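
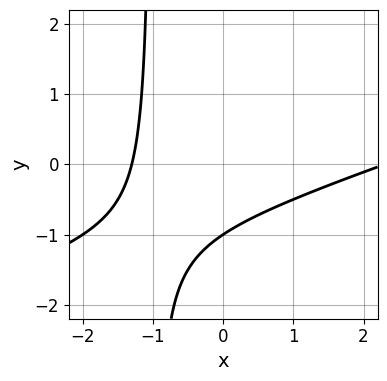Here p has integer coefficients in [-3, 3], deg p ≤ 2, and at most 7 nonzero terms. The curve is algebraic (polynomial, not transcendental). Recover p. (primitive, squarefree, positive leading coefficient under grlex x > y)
(a) The degree is 2 — no degree-1 curve has this shape.
(b) Reading off the gridlines: one y-axis crossing is at y = -1.
(c) These observations pin down the coefficients.

x^2 - 3*x*y - x - 3*y - 3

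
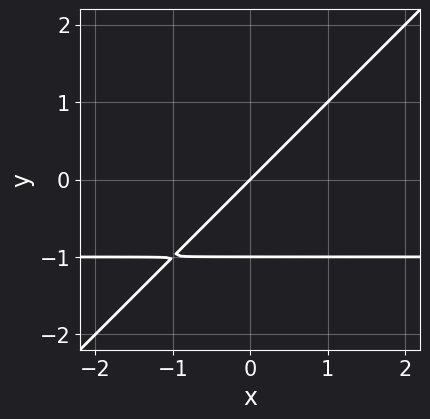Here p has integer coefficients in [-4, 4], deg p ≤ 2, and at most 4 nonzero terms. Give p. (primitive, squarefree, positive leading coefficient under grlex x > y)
deg p = 2.
Checking where it meets the axes: among the integer gridlines, it crosses the y-axis at y ∈ {-1, 0}; one x-axis crossing is at x = 0.
Matching integer coefficients to the picture gives p.

x*y - y^2 + x - y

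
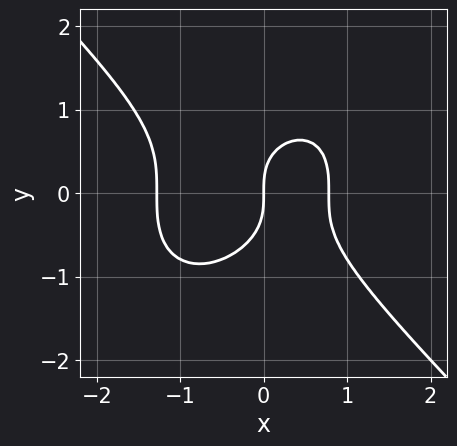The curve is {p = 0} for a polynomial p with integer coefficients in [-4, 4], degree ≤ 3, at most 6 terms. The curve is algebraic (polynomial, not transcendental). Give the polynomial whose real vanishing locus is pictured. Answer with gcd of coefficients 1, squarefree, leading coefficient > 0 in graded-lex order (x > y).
2*x^3 + 2*y^3 + x^2 - 2*x

1. deg p = 3.
2. From the axis intercepts and sections: it crosses the y-axis at the gridline y = 0; it crosses the x-axis at the gridline x = 0.
3. Solving for integer coefficients yields p as stated.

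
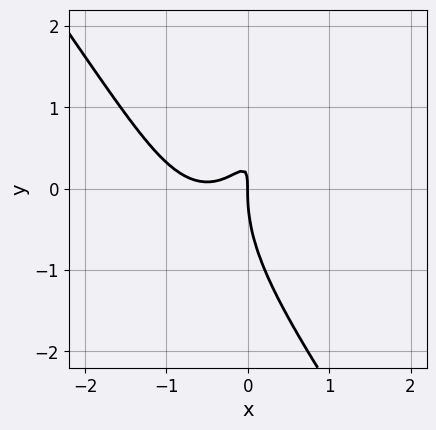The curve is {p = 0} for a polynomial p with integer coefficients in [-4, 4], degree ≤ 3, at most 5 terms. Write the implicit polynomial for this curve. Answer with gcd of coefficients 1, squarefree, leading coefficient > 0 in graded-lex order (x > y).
1. Degree: the shape is more complex than any degree-2 curve, so deg p = 3.
2. Observable constraints: it meets the y-axis at y = 0 (among the integer gridlines); it crosses the x-axis at the gridline x = 0.
3. These observations pin down the coefficients.

3*x^3 + y^3 + 3*x^2 - 3*x*y + x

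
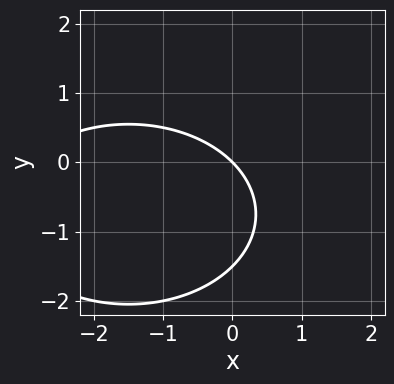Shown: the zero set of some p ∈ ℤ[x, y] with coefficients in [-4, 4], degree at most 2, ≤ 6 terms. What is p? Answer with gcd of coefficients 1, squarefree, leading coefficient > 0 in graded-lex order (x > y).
1. Degree: the shape is more complex than any degree-1 curve, so deg p = 2.
2. From the axis intercepts and sections: it crosses the x-axis at the gridline x = 0; it crosses the y-axis at the gridline y = 0.
3. Together with the visible shape, these determine p as stated.

x^2 + 2*y^2 + 3*x + 3*y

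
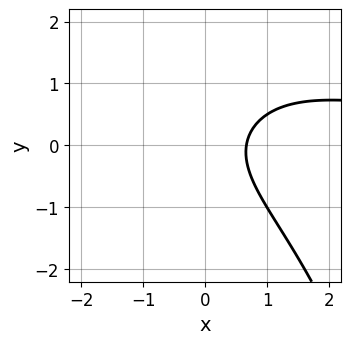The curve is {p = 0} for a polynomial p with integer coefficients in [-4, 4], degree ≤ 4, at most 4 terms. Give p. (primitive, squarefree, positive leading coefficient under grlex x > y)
x^2*y + 2*y^2 - 3*x + 2

Degree: a generic line meets the curve in up to 3 points, so deg p = 3.
Against the integer gridlines: no y-intercept at any integer in the box.
These observations pin down the coefficients.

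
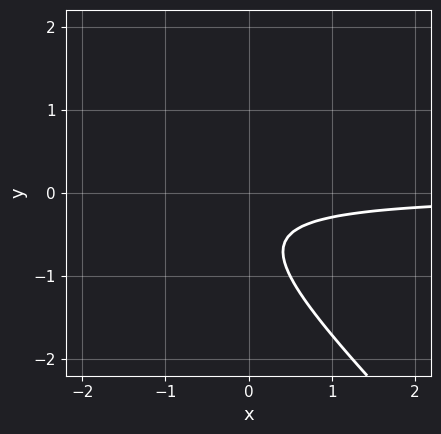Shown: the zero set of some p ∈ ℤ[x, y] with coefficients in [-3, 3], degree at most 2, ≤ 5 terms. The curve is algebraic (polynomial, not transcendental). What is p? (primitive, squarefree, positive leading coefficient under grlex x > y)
2*x*y + 2*y^2 + 2*y + 1

1. Degree: no degree-1 curve has this shape, so deg p = 2.
2. Observable constraints: the curve avoids every integer y-axis point in the box; the curve avoids every integer x-axis point in the box.
3. Fitting integer coefficients to these (and the overall shape) gives p.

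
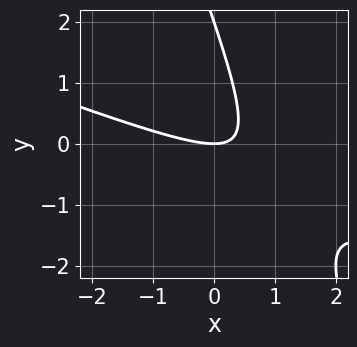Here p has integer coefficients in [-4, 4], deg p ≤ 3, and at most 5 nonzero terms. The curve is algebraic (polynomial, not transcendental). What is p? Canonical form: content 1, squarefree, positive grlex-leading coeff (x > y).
x^2 + 3*x*y + y^2 - 2*y

1. Degree: the shape is more complex than any degree-1 curve, so deg p = 2.
2. From the visible intercepts: the y-axis gridline crossings are at y ∈ {0, 2}; one x-axis crossing is at x = 0.
3. Together with the visible shape, these determine p as stated.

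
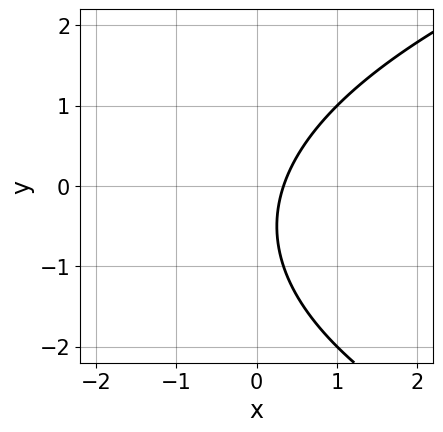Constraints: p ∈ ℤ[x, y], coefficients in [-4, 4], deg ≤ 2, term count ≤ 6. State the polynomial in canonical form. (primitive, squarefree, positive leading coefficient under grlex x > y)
y^2 - 3*x + y + 1

1. The degree is 2 — no degree-1 curve has this shape.
2. Observable constraints: no y-intercept at any integer in the box.
3. These observations pin down the coefficients.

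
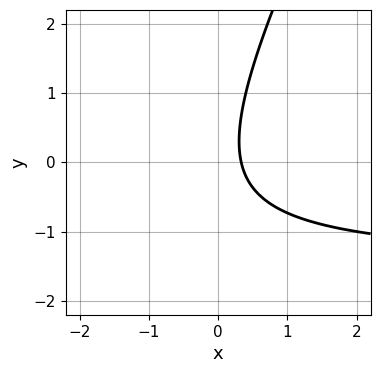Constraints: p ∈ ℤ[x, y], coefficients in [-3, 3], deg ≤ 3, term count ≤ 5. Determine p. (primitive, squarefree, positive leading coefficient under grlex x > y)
1. The degree is 2 — the shape is more complex than any degree-1 curve.
2. Observable constraints: the curve avoids every integer y-axis point in the box.
3. Matching integer coefficients to the picture gives p.

2*x*y - y^2 + 3*x - 1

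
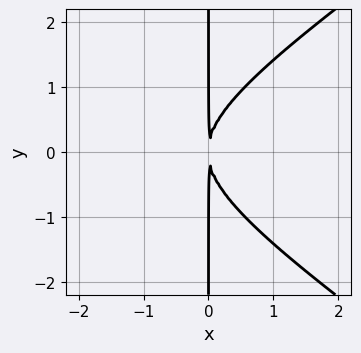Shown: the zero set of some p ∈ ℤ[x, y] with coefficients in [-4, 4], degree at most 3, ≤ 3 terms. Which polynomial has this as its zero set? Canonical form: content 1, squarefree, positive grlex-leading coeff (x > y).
x^3 - 2*x*y^2 + 3*x^2

1. Degree: no degree-2 curve has this shape, so deg p = 3.
2. Symmetries: the y ↦ −y reflection is a symmetry, so y appears only in even powers.
3. From the axis intercepts and sections: every point of the y-axis in the box is on the curve.
4. Solving for integer coefficients yields p as stated.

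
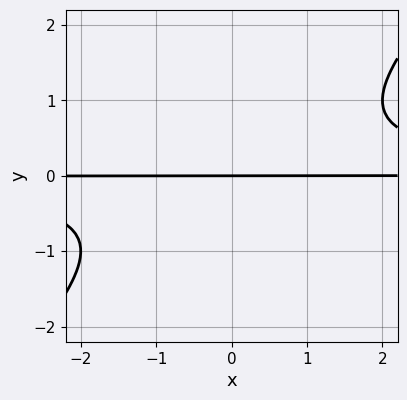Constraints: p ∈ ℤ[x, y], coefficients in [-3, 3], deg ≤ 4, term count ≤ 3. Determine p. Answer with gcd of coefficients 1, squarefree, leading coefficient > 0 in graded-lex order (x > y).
x*y^2 - y^3 - y

(a) deg p = 3.
(b) From the axis intercepts and sections: it crosses the y-axis at the gridline y = 0; the visible x-axis segment lies entirely on the curve.
(c) The integer polynomial consistent with all of this is the stated p.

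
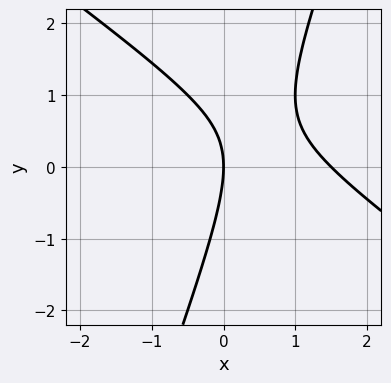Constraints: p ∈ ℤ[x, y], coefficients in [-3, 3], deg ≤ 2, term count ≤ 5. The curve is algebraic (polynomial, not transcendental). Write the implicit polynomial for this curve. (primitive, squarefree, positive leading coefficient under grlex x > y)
2*x^2 + 2*x*y - y^2 - 3*x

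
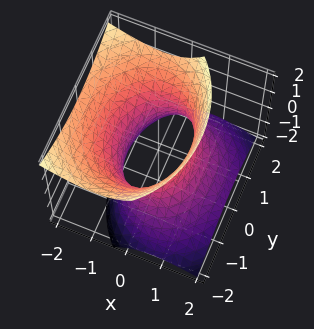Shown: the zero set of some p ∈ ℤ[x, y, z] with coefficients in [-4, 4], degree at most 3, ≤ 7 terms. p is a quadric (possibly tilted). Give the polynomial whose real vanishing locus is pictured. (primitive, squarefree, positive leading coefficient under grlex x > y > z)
Degree: no degree-1 surface has this shape, so deg p = 2.
From the axis intercepts and sections: the x-axis gridline crossings are at x ∈ {-1, 1}; it misses every integer gridline on the z-axis.
Putting this together gives p.

3*x^2 + 3*x*z + 2*y^2 - 2*z^2 - 3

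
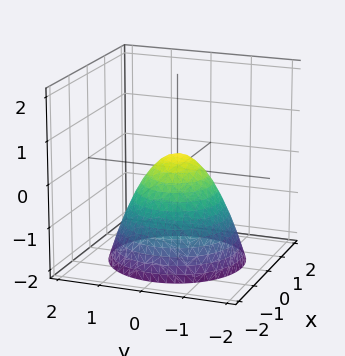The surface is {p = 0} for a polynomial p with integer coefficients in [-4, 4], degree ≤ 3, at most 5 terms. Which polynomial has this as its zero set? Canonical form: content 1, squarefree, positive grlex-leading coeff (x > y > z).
3*x^2 + 3*y^2 + 3*z - 1

(a) The degree is 2 — the shape is more complex than any degree-1 surface.
(b) Symmetries: rotational symmetry about the z-axis ⇒ p depends on x, y only through x² + y².
(c) Against the integer gridlines: a circular section at z = 0 has radius between 0 and 1.
(d) The integer polynomial consistent with all of this is the stated p.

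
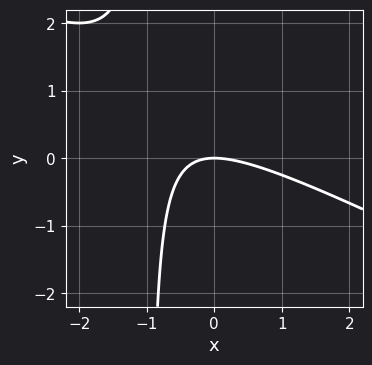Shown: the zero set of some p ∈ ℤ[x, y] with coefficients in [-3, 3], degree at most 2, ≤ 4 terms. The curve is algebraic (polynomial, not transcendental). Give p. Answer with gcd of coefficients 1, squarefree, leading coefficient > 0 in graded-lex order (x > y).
x^2 + 2*x*y + 2*y

(a) deg p = 2. The shape is more complex than any degree-1 curve.
(b) Checking where it meets the axes: it crosses the y-axis at the gridline y = 0; it meets the x-axis at x = 0 (among the integer gridlines).
(c) Together with the visible shape, these determine p as stated.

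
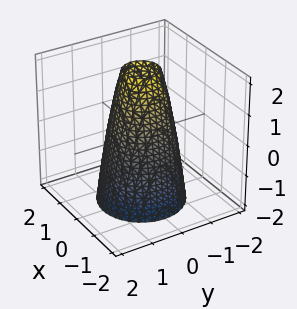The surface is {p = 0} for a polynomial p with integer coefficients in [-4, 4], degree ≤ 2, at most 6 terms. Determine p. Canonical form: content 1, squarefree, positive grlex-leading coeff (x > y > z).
3*x^2 + 3*y^2 + z - 3

Degree: the shape is more complex than any degree-1 surface, so deg p = 2.
Symmetries: rotational symmetry about the z-axis ⇒ p depends on x, y only through x² + y².
From the axis intercepts and sections: among the integer gridlines, it crosses the y-axis at y ∈ {-1, 1}; a circular section at z = 2 has radius between 0 and 1; among the integer gridlines, it crosses the x-axis at x ∈ {-1, 1}; no z-intercept at any integer in the box.
Together with the visible shape, these determine p as stated.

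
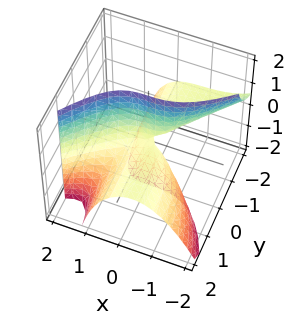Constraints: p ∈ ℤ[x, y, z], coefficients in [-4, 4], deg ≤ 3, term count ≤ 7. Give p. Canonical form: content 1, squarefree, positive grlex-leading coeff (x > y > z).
x^3 - x^2*y + x*y*z - x*y - 2*y*z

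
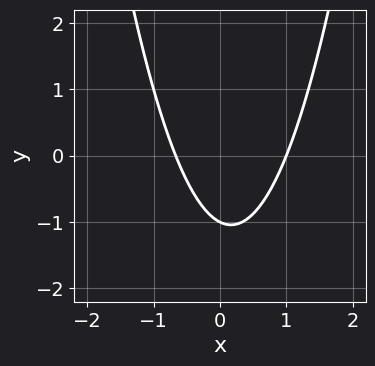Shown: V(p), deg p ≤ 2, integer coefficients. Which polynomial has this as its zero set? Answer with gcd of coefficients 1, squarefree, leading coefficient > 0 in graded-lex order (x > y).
3*x^2 - x - 2*y - 2

(a) The degree is 2 — a generic line meets the curve in up to 2 points.
(b) Reading off the gridlines: one y-axis crossing is at y = -1; one x-axis crossing is at x = 1.
(c) Assembling these constraints gives the stated polynomial.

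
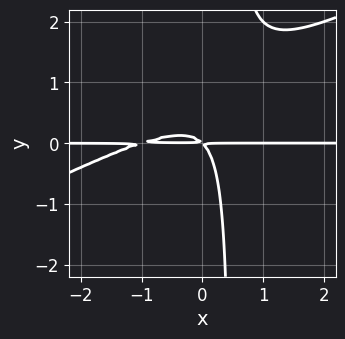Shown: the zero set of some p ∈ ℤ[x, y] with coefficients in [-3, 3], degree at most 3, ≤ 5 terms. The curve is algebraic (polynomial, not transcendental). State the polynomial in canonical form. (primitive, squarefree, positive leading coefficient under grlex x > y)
deg p = 3. The shape is more complex than any degree-2 curve.
Observable constraints: the visible x-axis segment lies entirely on the curve.
Solving for integer coefficients yields p as stated.

x^2*y - 2*x*y^2 + x*y + y^2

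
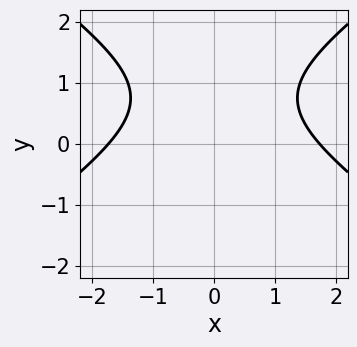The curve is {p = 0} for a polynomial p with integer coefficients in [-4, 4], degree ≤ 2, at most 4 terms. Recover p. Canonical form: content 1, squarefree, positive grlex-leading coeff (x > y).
x^2 - 2*y^2 + 3*y - 3

(a) The degree is 2 — no degree-1 curve has this shape.
(b) Symmetries: it's symmetric under x → −x, forcing even powers of x.
(c) Observable constraints: it misses every integer gridline on the y-axis.
(d) Assembling these constraints gives the stated polynomial.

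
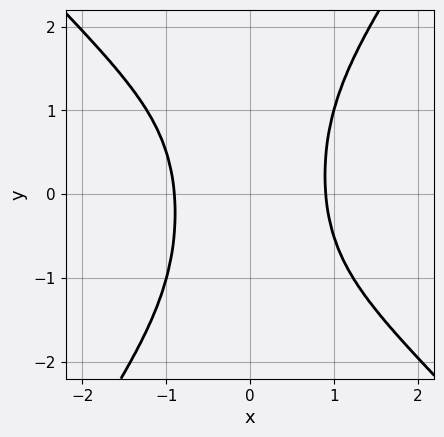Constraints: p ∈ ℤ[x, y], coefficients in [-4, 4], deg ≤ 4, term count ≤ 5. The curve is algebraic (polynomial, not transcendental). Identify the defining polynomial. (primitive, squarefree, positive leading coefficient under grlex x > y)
1. deg p = 4.
2. From the axis intercepts and sections: the curve avoids every integer y-axis point in the box.
3. Matching integer coefficients to the picture gives p.

3*x^4 + x^3*y - 2*x^2*y^2 - 2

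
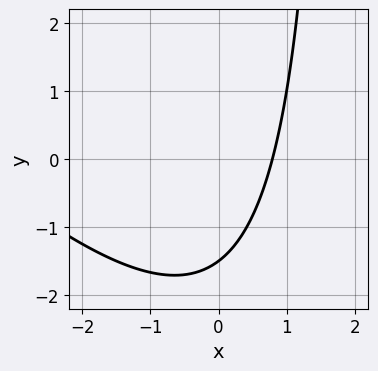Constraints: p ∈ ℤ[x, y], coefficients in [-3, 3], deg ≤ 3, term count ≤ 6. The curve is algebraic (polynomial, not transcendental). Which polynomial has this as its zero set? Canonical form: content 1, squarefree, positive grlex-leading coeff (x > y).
1. The degree is 2 — no degree-1 curve has this shape.
2. Putting this together gives p.

x^2 + x*y + 3*x - 2*y - 3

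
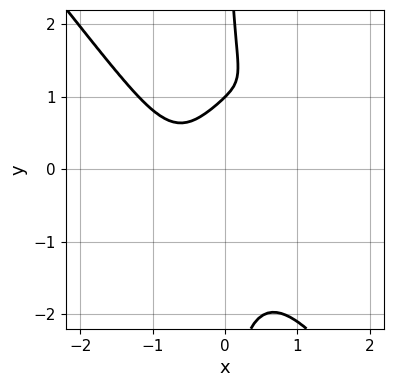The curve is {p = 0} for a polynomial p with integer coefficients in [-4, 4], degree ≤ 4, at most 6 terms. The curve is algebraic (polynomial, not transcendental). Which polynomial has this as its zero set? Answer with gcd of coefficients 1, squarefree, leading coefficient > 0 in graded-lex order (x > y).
2*x^4 + x*y^3 - 2*x^2*y - y + 1

1. The degree is 4 — no degree-3 curve has this shape.
2. Checking where it meets the axes: it misses every integer gridline on the x-axis; it crosses the y-axis at the gridline y = 1.
3. The integer polynomial consistent with all of this is the stated p.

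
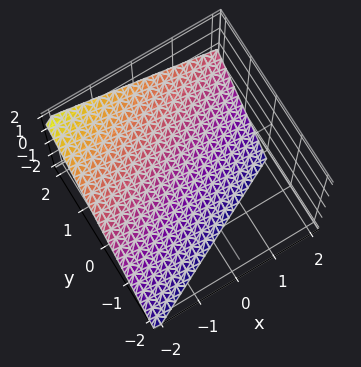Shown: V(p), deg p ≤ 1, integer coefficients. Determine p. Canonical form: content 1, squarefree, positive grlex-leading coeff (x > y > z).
First, degree: the surface is flat (a plane), so deg p = 1.
Next, observable constraints: one y-axis crossing is at y = 1; it crosses the x-axis at the gridline x = -2; one z-axis crossing is at z = -1.
Finally, fitting integer coefficients to these (and the overall shape) gives p.

x - 2*y + 2*z + 2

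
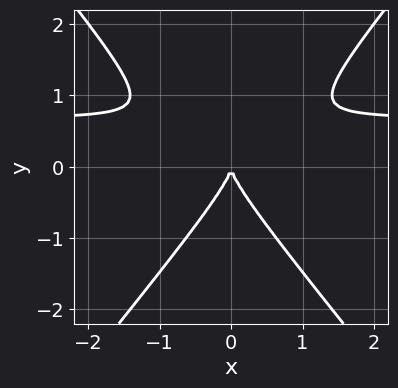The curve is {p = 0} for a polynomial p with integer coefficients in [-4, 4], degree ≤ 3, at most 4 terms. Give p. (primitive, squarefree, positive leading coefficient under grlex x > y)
First, deg p = 3. No degree-2 curve has this shape.
Next, symmetries: mirror symmetry x ↦ −x ⇒ only even powers of x.
Then, from the axis intercepts and sections: one y-axis crossing is at y = 0; one x-axis crossing is at x = 0.
Finally, together with the visible shape, these determine p as stated.

3*x^2*y - 2*y^3 - 2*x^2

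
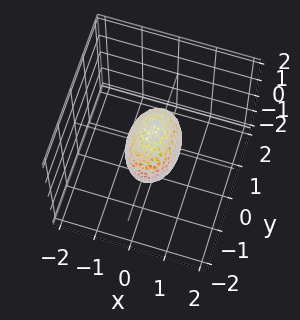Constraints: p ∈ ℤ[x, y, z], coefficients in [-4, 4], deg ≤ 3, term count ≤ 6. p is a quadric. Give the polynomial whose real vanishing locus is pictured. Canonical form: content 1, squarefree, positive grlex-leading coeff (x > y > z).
2*x^2 + y^2 + z^2 - 1

First, degree: bounded and convex; a quadric, so deg p = 2.
Next, symmetries: it's symmetric under x → −x, forcing even powers of x; mirror symmetry z ↦ −z ⇒ only even powers of z; mirror symmetry y ↦ −y ⇒ only even powers of y.
Next, reading off the gridlines: the z-axis gridline crossings are at z ∈ {-1, 1}; among the integer gridlines, it crosses the y-axis at y ∈ {-1, 1}.
Finally, together with the visible shape, these determine p as stated.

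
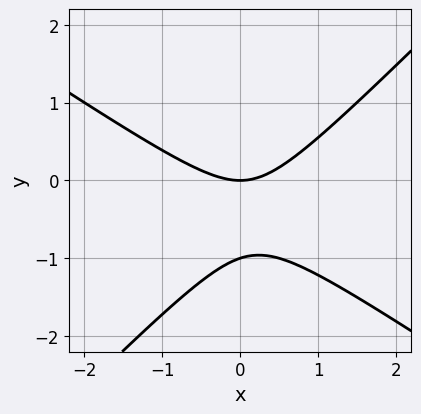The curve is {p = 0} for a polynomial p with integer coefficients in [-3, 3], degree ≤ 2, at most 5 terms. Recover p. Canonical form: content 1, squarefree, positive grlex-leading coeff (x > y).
2*x^2 + x*y - 3*y^2 - 3*y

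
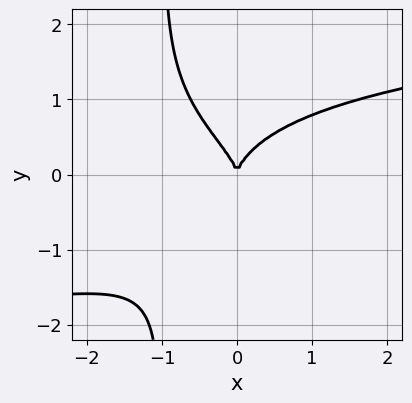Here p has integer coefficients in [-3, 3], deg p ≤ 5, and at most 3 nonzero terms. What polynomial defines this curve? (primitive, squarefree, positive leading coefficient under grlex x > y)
x*y^3 + y^3 - x^2

1. deg p = 4. No degree-3 curve has this shape.
2. Observable constraints: one x-axis crossing is at x = 0; it meets the y-axis at y = 0 (among the integer gridlines).
3. Fitting integer coefficients to these (and the overall shape) gives p.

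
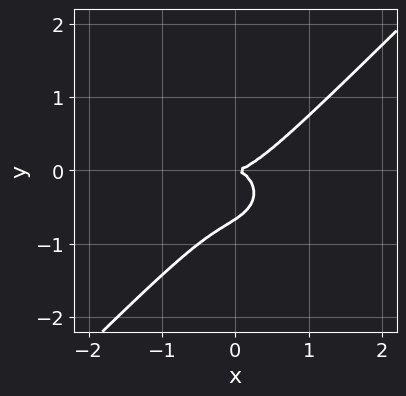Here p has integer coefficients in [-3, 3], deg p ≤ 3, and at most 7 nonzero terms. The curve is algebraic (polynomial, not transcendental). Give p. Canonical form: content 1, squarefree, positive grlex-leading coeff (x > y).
First, deg p = 3.
Next, against the integer gridlines: it crosses the y-axis at the gridline y = 0; one x-axis crossing is at x = 0.
Finally, together with the visible shape, these determine p as stated.

2*x^3 - x^2*y + 2*x*y^2 - 3*y^3 - 2*y^2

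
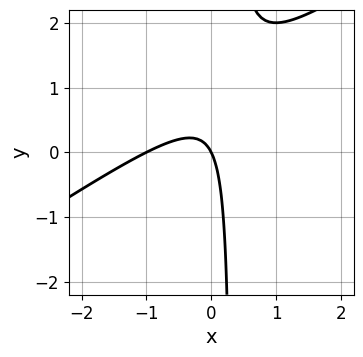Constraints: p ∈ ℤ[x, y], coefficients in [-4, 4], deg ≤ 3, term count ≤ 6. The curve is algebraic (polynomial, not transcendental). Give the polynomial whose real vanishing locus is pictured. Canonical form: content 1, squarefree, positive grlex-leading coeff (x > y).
2*x^2 - 3*x*y + 2*x + y

(a) The degree is 2 — a generic line meets the curve in up to 2 points.
(b) From the axis intercepts and sections: among the integer gridlines, it crosses the x-axis at x ∈ {-1, 0}; it meets the y-axis at y = 0 (among the integer gridlines).
(c) These observations pin down the coefficients.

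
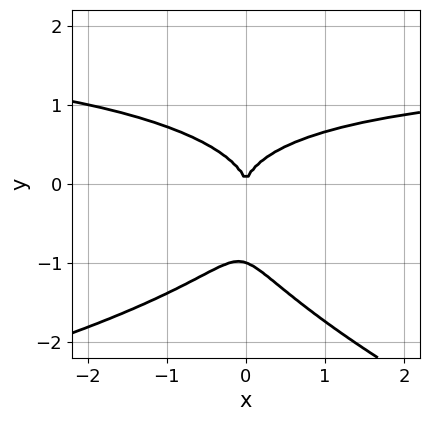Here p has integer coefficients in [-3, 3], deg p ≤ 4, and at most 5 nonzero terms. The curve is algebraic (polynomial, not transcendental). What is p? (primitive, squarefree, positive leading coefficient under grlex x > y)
(a) The degree is 4 — the shape is more complex than any degree-3 curve.
(b) From the axis intercepts and sections: the y-axis gridline crossings are at y ∈ {-1, 0}; it meets the x-axis at x = 0 (among the integer gridlines).
(c) These observations pin down the coefficients.

x*y^3 + 3*y^4 + 2*x^2*y + 3*y^3 - 3*x^2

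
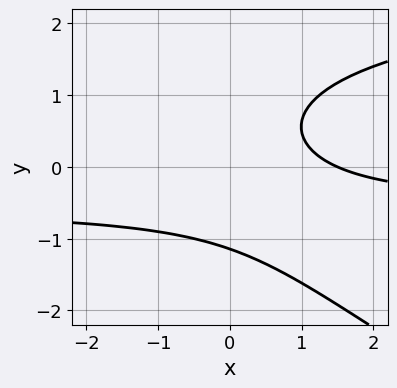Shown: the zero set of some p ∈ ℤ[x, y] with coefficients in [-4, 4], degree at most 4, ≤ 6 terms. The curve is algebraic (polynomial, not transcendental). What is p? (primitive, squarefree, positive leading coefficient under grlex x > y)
x*y^2 + 2*y^3 - 3*x*y - 2*x + 3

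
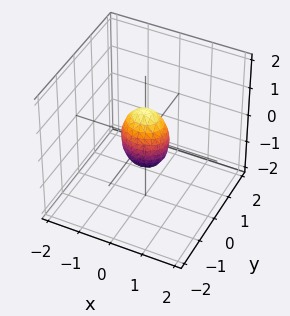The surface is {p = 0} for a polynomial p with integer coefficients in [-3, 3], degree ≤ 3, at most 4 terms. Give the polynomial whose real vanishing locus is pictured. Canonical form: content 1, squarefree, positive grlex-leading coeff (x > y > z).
(a) The degree is 2 — a closed, bounded, convex surface; a quadric.
(b) Symmetries: it's symmetric under x → −x, forcing even powers of x; it's symmetric under z → −z, forcing even powers of z; it's symmetric under y → −y, forcing even powers of y.
(c) Observable constraints: the z-axis gridline crossings are at z ∈ {-1, 1}.
(d) Putting this together gives p.

2*x^2 + 3*y^2 + z^2 - 1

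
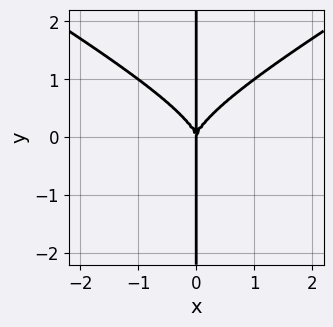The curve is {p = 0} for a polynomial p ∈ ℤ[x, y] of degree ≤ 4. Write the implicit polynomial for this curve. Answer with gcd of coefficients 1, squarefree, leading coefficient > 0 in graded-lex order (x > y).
(a) Degree: no degree-3 curve has this shape, so deg p = 4.
(b) From the axis intercepts and sections: it crosses the x-axis at the gridline x = 0; every point of the y-axis in the box is on the curve.
(c) The integer polynomial consistent with all of this is the stated p.

x^3*y - 3*x*y^3 + 2*x^3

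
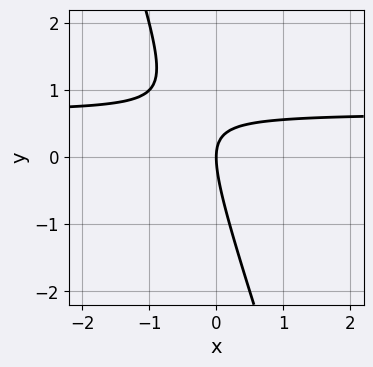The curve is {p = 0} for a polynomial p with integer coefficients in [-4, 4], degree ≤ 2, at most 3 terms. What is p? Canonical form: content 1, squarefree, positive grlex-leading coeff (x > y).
3*x*y + y^2 - 2*x

The degree is 2 — a generic line meets the curve in up to 2 points.
From the axis intercepts and sections: it crosses the y-axis at the gridline y = 0; it crosses the x-axis at the gridline x = 0.
Putting this together gives p.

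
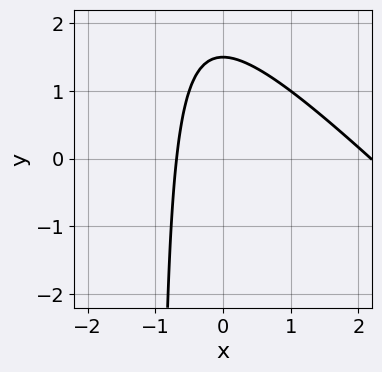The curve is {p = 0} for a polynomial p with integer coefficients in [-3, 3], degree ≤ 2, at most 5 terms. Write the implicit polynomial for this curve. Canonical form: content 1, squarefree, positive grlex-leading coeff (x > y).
The degree is 2 — no degree-1 curve has this shape.
The integer polynomial consistent with all of this is the stated p.

2*x^2 + 2*x*y - 3*x + 2*y - 3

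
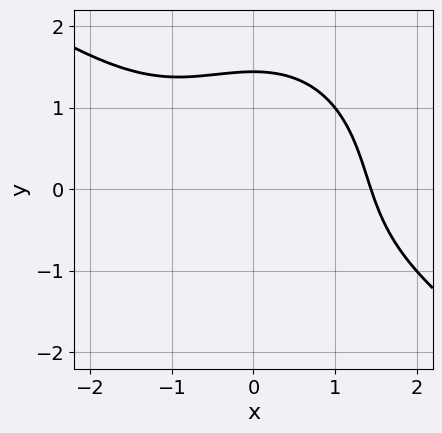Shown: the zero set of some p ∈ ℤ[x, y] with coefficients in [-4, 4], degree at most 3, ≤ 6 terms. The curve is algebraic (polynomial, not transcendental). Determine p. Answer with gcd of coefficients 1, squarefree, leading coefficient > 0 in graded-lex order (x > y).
1. Degree: a generic line meets the curve in up to 3 points, so deg p = 3.
2. Matching integer coefficients to the picture gives p.

x^3 + x^2*y + y^3 - 3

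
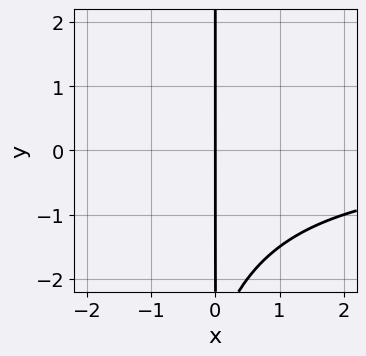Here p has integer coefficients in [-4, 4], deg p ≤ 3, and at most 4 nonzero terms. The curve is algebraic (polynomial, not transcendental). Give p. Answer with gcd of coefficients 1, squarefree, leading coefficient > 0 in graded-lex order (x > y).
First, degree: no degree-2 curve has this shape, so deg p = 3.
Then, from the visible intercepts: every point of the y-axis in the box is on the curve; one x-axis crossing is at x = 0.
Finally, solving for integer coefficients yields p as stated.

x^2*y + x*y + 3*x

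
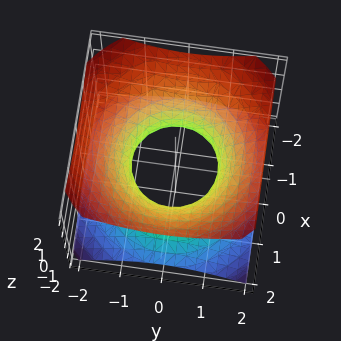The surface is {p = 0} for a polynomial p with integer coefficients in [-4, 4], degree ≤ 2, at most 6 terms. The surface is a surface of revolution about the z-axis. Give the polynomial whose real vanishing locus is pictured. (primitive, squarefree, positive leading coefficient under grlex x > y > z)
2*x^2 + 2*y^2 - 3*z^2 - 2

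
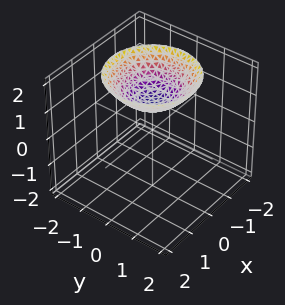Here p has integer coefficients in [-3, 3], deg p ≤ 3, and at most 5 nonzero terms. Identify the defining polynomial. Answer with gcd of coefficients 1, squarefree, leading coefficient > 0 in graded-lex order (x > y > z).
x^2 + y^2 - 2*z + 2

1. Degree: the shape is more complex than any degree-1 surface, so deg p = 2.
2. Symmetries: the surface is invariant under rotation about z: p = q(x² + y², z).
3. Checking where it meets the axes: a circular section at z = 2 has radius between 1 and 2; one z-axis crossing is at z = 1.
4. Matching integer coefficients to the picture gives p.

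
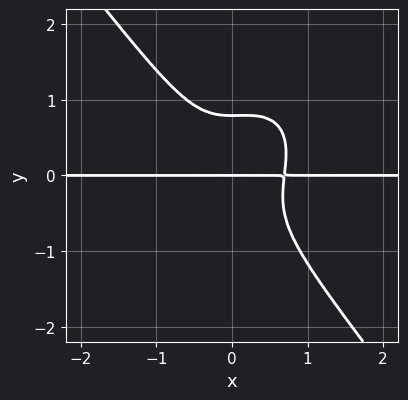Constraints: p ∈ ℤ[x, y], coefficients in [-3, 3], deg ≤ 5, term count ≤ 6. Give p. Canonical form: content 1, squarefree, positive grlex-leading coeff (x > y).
3*x^3*y - x^2*y^2 + 2*y^4 - y

(a) deg p = 4. No degree-3 curve has this shape.
(b) From the axis intercepts and sections: it crosses the y-axis at the gridline y = 0; every point of the x-axis in the box is on the curve.
(c) The integer polynomial consistent with all of this is the stated p.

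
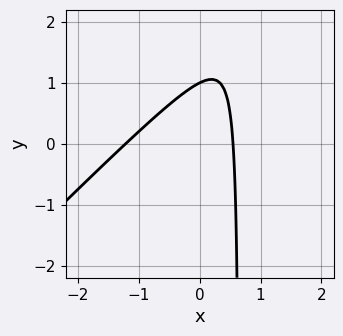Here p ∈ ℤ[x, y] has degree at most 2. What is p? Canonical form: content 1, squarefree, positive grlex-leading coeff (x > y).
3*x^2 - 3*x*y + 2*x + 2*y - 2

deg p = 2.
Reading off the gridlines: it meets the y-axis at y = 1 (among the integer gridlines).
Putting this together gives p.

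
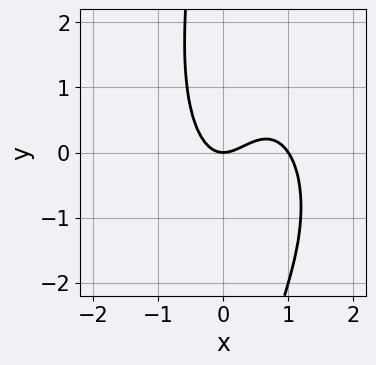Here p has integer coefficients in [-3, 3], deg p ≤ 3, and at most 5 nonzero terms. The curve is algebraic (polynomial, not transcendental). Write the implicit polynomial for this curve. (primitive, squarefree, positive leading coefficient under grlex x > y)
First, deg p = 3. A generic line meets the curve in up to 3 points.
Next, checking where it meets the axes: among the integer gridlines, it crosses the x-axis at x ∈ {0, 1}; one y-axis crossing is at y = 0.
Finally, together with the visible shape, these determine p as stated.

3*x^3 + x*y^2 - 3*x^2 + 2*y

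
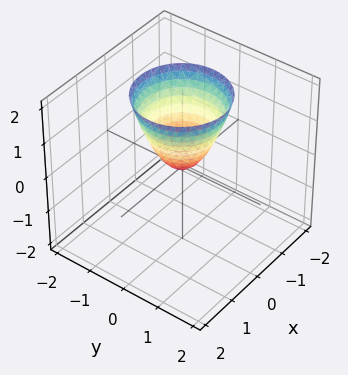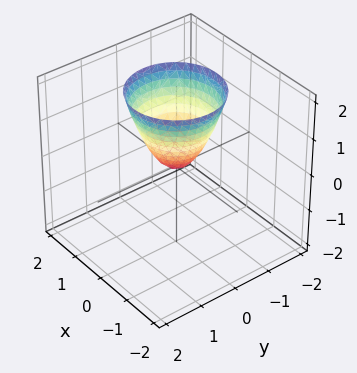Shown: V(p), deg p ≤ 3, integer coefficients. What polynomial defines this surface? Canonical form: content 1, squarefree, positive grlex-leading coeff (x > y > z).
3*x^2 + 3*y^2 - 2*z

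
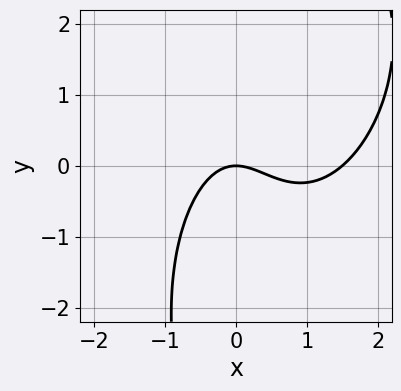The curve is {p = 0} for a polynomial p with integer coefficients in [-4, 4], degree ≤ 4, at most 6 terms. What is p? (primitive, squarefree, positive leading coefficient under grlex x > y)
First, degree: the shape is more complex than any degree-2 curve, so deg p = 3.
Then, checking where it meets the axes: one x-axis crossing is at x = 0; one y-axis crossing is at y = 0.
Finally, together with the visible shape, these determine p as stated.

2*x^3 - x^2*y + x*y^2 - 3*x^2 - 3*y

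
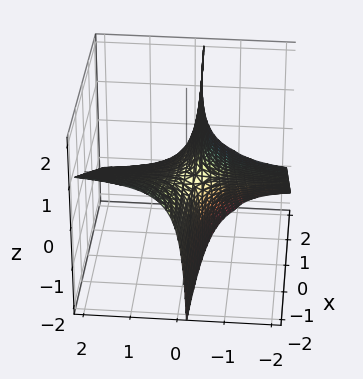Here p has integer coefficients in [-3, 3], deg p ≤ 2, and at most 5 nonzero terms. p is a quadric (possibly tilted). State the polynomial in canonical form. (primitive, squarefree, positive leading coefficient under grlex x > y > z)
Degree: no degree-1 surface has this shape, so deg p = 2.
Checking where it meets the axes: every point of the y-axis in the box is on the surface; it crosses the z-axis at the gridline z = 0; every point of the x-axis in the box is on the surface.
Fitting integer coefficients to these (and the overall shape) gives p.

2*x*y + 3*y*z + z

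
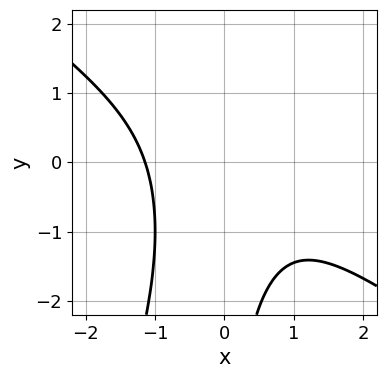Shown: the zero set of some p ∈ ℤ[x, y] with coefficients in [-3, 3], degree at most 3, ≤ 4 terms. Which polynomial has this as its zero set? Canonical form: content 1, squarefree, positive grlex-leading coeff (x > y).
First, degree: the shape is more complex than any degree-2 curve, so deg p = 3.
Next, against the integer gridlines: the curve avoids every integer y-axis point in the box.
Finally, solving for integer coefficients yields p as stated.

2*x^3 + 2*x^2*y - x*y^2 + 3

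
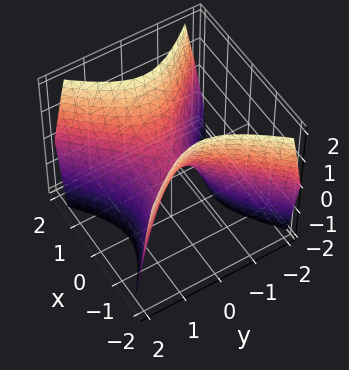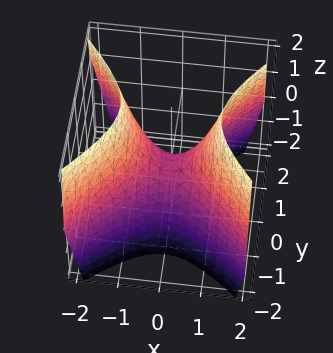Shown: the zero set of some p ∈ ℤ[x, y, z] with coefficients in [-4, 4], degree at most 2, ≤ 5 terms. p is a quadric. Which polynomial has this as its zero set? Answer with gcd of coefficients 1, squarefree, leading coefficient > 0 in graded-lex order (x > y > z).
First, deg p = 2.
Then, symmetries: mirror symmetry x ↦ −x ⇒ only even powers of x; it's symmetric under y → −y, forcing even powers of y.
Next, against the integer gridlines: it crosses the x-axis at the gridline x = 0; it meets the y-axis at y = 0 (among the integer gridlines); one z-axis crossing is at z = 0.
Finally, matching integer coefficients to the picture gives p.

3*x^2 - 3*y^2 - 2*z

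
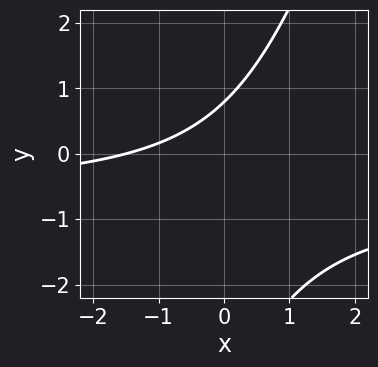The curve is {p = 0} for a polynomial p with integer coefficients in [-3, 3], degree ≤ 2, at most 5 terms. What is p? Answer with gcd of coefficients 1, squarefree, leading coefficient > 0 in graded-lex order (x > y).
The degree is 2 — a generic line meets the curve in up to 2 points.
Solving for integer coefficients yields p as stated.

3*x*y - y^2 + 2*x - 3*y + 3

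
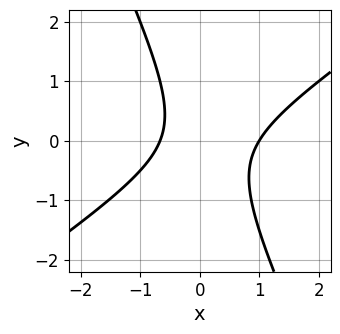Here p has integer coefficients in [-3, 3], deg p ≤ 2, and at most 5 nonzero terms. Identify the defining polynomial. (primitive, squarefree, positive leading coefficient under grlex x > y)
First, degree: a generic line meets the curve in up to 2 points, so deg p = 2.
Then, against the integer gridlines: the curve avoids every integer y-axis point in the box; one x-axis crossing is at x = 1.
Finally, assembling these constraints gives the stated polynomial.

3*x^2 - 3*x*y - 2*y^2 - x - 2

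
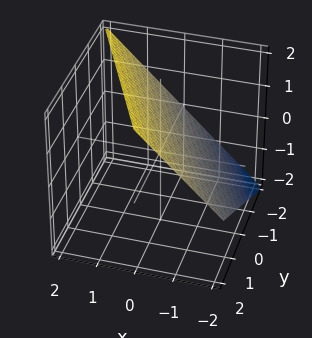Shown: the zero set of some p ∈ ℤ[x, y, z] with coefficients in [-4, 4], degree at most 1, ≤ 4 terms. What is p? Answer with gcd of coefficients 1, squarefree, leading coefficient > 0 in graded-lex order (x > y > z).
deg p = 1.
From the visible intercepts: one y-axis crossing is at y = -2; it meets the x-axis at x = -1 (among the integer gridlines); one z-axis crossing is at z = 1.
Assembling these constraints gives the stated polynomial.

2*x + y - 2*z + 2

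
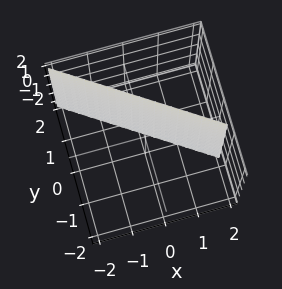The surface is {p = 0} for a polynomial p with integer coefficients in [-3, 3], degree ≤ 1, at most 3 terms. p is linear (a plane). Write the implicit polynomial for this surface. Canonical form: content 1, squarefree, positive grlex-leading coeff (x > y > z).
1. Degree: every cross-section is a straight line — this is a plane, so deg p = 1.
2. Checking where it meets the axes: it meets the x-axis at x = 1 (among the integer gridlines); the surface avoids every integer z-axis point in the box.
3. These observations pin down the coefficients.

2*x + 3*y - 2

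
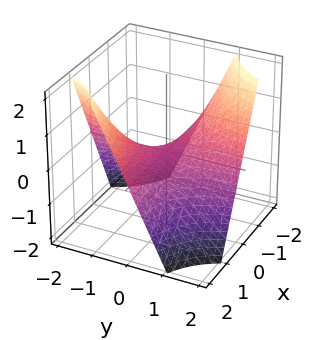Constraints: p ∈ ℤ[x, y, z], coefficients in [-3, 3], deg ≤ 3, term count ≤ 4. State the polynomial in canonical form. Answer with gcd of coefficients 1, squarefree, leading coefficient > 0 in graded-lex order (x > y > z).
First, degree: a hyperbolic paraboloid; a quadric, so deg p = 2.
Then, from the visible intercepts: it meets the z-axis at z = 0 (among the integer gridlines); every point of the y-axis in the box is on the surface; every point of the x-axis in the box is on the surface.
Finally, fitting integer coefficients to these (and the overall shape) gives p.

x*y + z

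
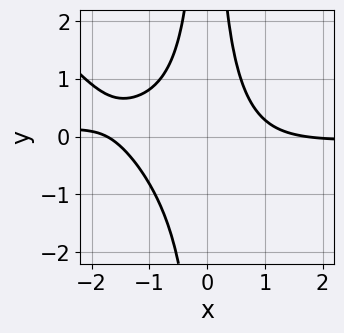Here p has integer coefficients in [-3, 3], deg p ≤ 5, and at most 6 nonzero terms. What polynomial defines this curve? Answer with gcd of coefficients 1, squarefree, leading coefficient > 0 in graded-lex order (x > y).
3*x^3*y + 3*x^2*y^2 + 3*x^2*y + x^2 - 3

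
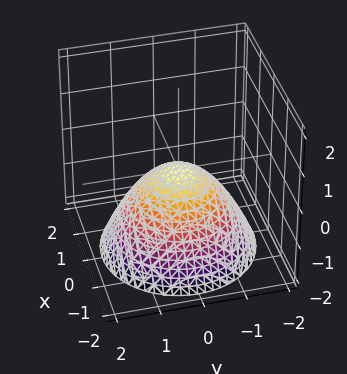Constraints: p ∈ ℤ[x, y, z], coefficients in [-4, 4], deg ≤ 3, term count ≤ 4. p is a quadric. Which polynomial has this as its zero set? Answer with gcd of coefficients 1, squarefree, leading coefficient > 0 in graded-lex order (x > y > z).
The degree is 2 — a single bowl opening along one axis; a quadric.
Symmetries: rotational symmetry about the z-axis ⇒ p depends on x, y only through x² + y².
Reading off the gridlines: it meets the x-axis at x = 0 (among the integer gridlines); it crosses the z-axis at the gridline z = 0; a circular section at z = -2 has radius between 1 and 2; it crosses the y-axis at the gridline y = 0.
Matching integer coefficients to the picture gives p.

2*x^2 + 2*y^2 + 3*z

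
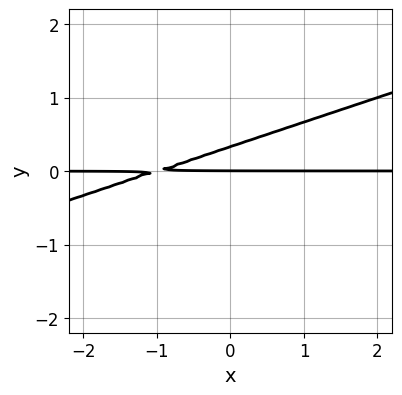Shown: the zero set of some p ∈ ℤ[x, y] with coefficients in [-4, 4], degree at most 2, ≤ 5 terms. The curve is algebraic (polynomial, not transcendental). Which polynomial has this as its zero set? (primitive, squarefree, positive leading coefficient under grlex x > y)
First, the degree is 2 — no degree-1 curve has this shape.
Then, against the integer gridlines: one y-axis crossing is at y = 0; every point of the x-axis in the box is on the curve.
Finally, the integer polynomial consistent with all of this is the stated p.

x*y - 3*y^2 + y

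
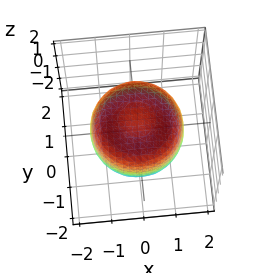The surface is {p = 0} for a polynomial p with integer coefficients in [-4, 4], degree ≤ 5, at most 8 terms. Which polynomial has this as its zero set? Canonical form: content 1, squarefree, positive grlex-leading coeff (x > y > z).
First, deg p = 4. No degree-3 surface has this shape.
Then, symmetry: the z-axis is an axis of rotation, so x and y enter only as x² + y².
Next, observable constraints: a circular section at z = -1 has radius between 0 and 1.
Finally, the integer polynomial consistent with all of this is the stated p.

2*x^4 + 4*x^2*y^2 + 2*y^4 - 3*x^2 - 3*y^2 + 3*z^2 - 2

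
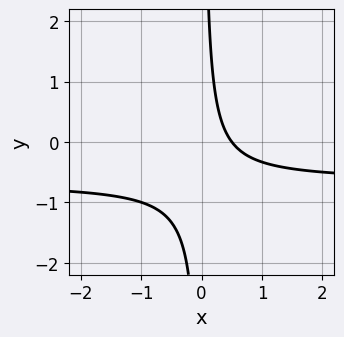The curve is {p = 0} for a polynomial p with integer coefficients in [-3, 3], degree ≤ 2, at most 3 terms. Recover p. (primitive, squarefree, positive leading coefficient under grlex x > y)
3*x*y + 2*x - 1

deg p = 2. The shape is more complex than any degree-1 curve.
Against the integer gridlines: it misses every integer gridline on the y-axis.
Together with the visible shape, these determine p as stated.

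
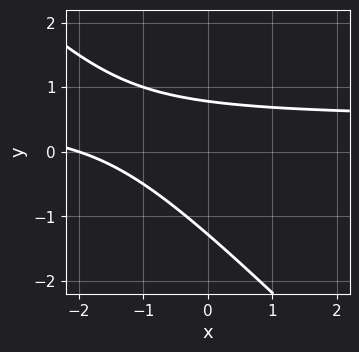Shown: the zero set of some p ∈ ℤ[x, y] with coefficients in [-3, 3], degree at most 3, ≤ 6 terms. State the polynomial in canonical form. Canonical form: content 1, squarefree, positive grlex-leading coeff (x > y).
2*x*y + 2*y^2 - x + y - 2

deg p = 2. A generic line meets the curve in up to 2 points.
Against the integer gridlines: it meets the x-axis at x = -2 (among the integer gridlines).
Putting this together gives p.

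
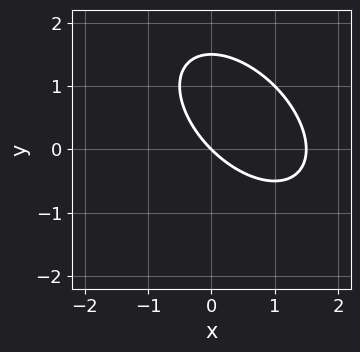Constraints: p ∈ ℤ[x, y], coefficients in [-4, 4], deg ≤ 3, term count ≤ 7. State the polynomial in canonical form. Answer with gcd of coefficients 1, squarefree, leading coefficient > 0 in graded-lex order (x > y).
(a) deg p = 2. A generic line meets the curve in up to 2 points.
(b) Against the integer gridlines: one x-axis crossing is at x = 0; it crosses the y-axis at the gridline y = 0.
(c) Solving for integer coefficients yields p as stated.

2*x^2 + 2*x*y + 2*y^2 - 3*x - 3*y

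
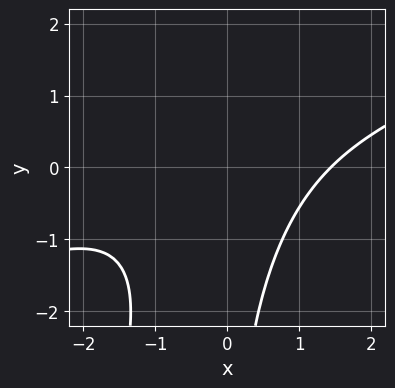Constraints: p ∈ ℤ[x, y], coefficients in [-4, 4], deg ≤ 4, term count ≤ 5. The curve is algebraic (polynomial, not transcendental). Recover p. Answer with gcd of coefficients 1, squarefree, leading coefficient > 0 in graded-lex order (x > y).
deg p = 3. A generic line meets the curve in up to 3 points.
Checking where it meets the axes: no y-intercept at any integer in the box.
Fitting integer coefficients to these (and the overall shape) gives p.

x^3 - 3*x^2*y + x*y^2 - 3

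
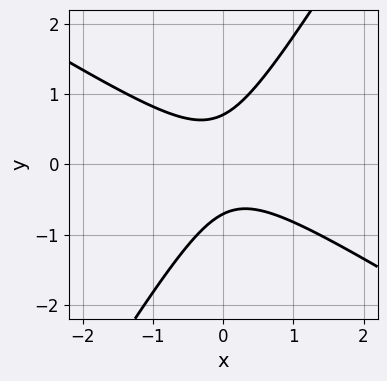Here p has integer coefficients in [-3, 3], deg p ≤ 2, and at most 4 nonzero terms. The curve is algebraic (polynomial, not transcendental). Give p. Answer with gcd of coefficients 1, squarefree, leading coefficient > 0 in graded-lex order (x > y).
2*x^2 + 2*x*y - 2*y^2 + 1

1. Degree: the shape is more complex than any degree-1 curve, so deg p = 2.
2. Observable constraints: it misses every integer gridline on the x-axis.
3. The integer polynomial consistent with all of this is the stated p.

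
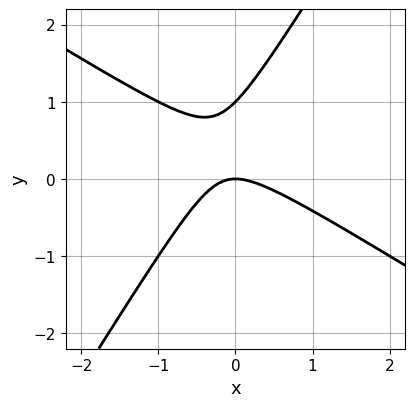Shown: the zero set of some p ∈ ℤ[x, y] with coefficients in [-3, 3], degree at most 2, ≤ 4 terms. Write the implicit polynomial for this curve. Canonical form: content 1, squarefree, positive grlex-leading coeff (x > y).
First, deg p = 2. No degree-1 curve has this shape.
Next, observable constraints: one x-axis crossing is at x = 0; the y-axis gridline crossings are at y ∈ {0, 1}.
Finally, fitting integer coefficients to these (and the overall shape) gives p.

x^2 + x*y - y^2 + y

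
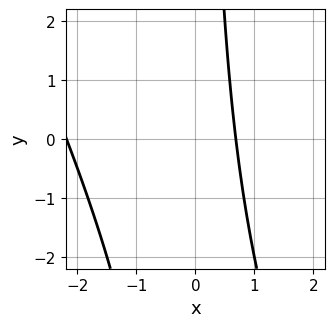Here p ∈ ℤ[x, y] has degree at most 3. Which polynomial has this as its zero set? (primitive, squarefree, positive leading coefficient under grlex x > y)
First, deg p = 2.
Then, reading off the gridlines: no y-intercept at any integer in the box.
Finally, matching integer coefficients to the picture gives p.

2*x^2 + x*y + 3*x - 3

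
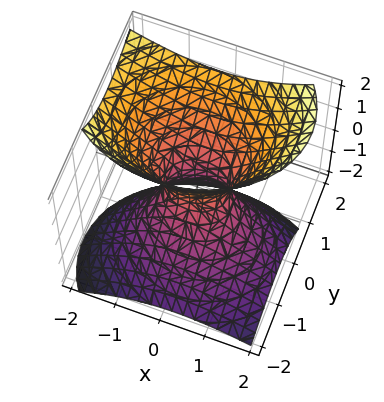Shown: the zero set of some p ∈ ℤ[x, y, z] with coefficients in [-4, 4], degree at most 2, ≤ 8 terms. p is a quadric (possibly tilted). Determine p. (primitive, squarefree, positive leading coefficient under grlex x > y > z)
1. Degree: a generic line meets the surface in up to 2 points, so deg p = 2.
2. Against the integer gridlines: it misses every integer gridline on the z-axis.
3. These observations pin down the coefficients.

2*x^2 + x*z + 3*y^2 - 3*y*z - 2*z^2 - 1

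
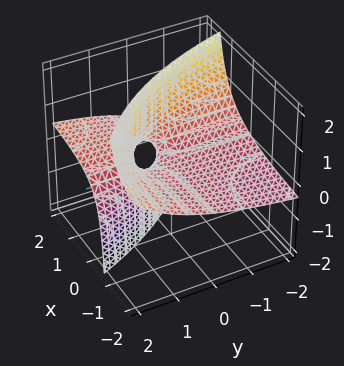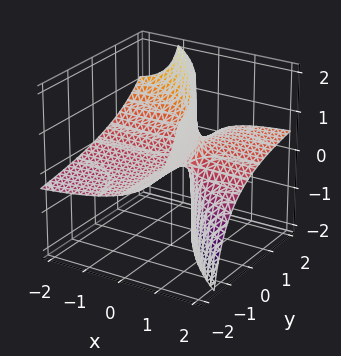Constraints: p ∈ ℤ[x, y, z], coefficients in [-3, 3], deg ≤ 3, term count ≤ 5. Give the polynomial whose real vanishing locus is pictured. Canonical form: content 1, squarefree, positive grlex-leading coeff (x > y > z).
x*y - 3*x*z - 2*y*z + 2*z

(a) deg p = 2.
(b) Checking where it meets the axes: it crosses the z-axis at the gridline z = 0; every point of the x-axis in the box is on the surface; the visible y-axis segment lies entirely on the surface.
(c) Together with the visible shape, these determine p as stated.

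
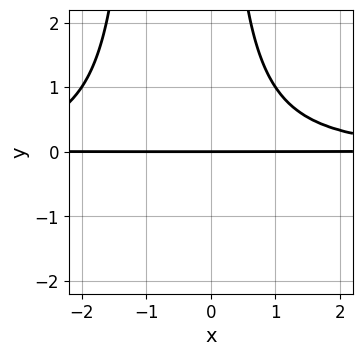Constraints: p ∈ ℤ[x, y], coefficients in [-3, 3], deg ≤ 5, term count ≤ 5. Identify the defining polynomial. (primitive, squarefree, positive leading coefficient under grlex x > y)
1. The degree is 4 — a generic line meets the curve in up to 4 points.
2. Against the integer gridlines: one y-axis crossing is at y = 0; the visible x-axis segment lies entirely on the curve.
3. Together with the visible shape, these determine p as stated.

x^2*y^2 + x*y^2 - 2*y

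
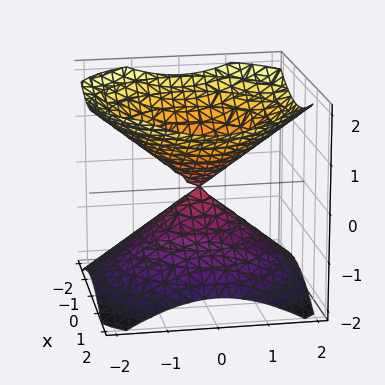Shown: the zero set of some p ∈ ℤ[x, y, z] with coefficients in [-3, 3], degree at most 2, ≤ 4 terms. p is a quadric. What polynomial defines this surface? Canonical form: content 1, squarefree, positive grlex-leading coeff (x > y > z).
(a) The picture has 2 separate pieces.
(b) Degree: a double cone through the origin; a quadric, so deg p = 2.
(c) Symmetries: mirror symmetry z ↦ −z ⇒ only even powers of z; every cross-section ⟂ z is a circle, so x, y appear only via x² + y².
(d) Against the integer gridlines: one z-axis crossing is at z = 0; it crosses the y-axis at the gridline y = 0.
(e) Together with the visible shape, these determine p as stated.

2*x^2 + 2*y^2 - 3*z^2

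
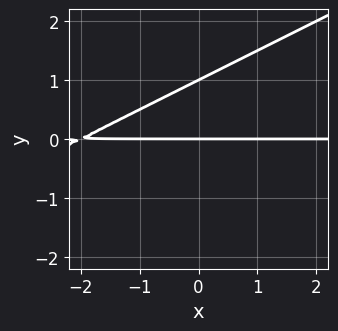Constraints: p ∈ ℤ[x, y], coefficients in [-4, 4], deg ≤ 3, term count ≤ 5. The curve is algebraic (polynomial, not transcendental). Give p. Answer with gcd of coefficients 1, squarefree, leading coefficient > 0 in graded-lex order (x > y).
x*y - 2*y^2 + 2*y

(a) The degree is 2 — a generic line meets the curve in up to 2 points.
(b) From the visible intercepts: the y-axis gridline crossings are at y ∈ {0, 1}; every point of the x-axis in the box is on the curve.
(c) Matching integer coefficients to the picture gives p.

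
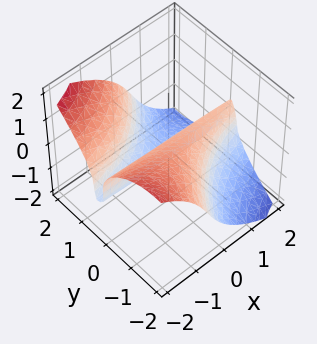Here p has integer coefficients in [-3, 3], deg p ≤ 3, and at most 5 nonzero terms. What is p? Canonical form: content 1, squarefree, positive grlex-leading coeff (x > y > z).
(a) deg p = 3.
(b) From the visible intercepts: it crosses the y-axis at the gridline y = 0; one z-axis crossing is at z = 0; the visible x-axis segment lies entirely on the surface.
(c) Matching integer coefficients to the picture gives p.

2*x*y^2 - y^3 + y^2*z + z^3 + 2*y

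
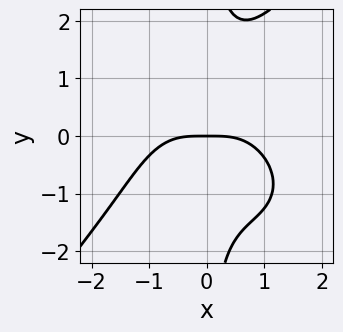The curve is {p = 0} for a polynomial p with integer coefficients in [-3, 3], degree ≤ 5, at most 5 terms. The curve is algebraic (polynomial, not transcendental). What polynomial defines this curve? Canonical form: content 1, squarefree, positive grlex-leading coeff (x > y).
2*x^4 + x^2*y^2 - 2*x*y^3 + 3*x^2*y + 3*y

The degree is 4 — no degree-3 curve has this shape.
From the axis intercepts and sections: it crosses the y-axis at the gridline y = 0; one x-axis crossing is at x = 0.
Solving for integer coefficients yields p as stated.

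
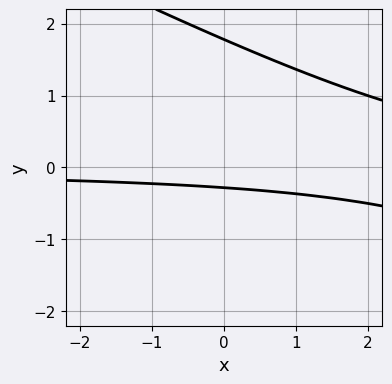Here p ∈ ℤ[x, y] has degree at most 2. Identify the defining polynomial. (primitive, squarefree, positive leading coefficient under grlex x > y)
(a) deg p = 2.
(b) From the axis intercepts and sections: it misses every integer gridline on the x-axis.
(c) The integer polynomial consistent with all of this is the stated p.

x*y + 2*y^2 - 3*y - 1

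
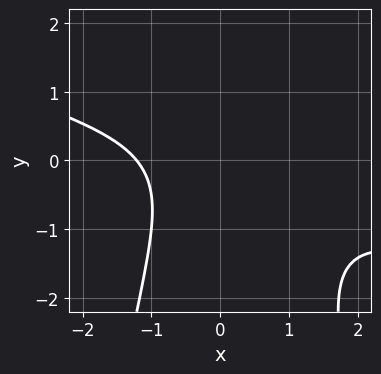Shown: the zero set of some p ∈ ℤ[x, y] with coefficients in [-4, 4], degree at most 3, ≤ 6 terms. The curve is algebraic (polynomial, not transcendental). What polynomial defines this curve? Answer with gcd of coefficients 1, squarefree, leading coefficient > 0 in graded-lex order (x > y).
x^3 + 3*x^2*y + 2*y^2 + x + 3

(a) Degree: no degree-2 curve has this shape, so deg p = 3.
(b) From the axis intercepts and sections: it misses every integer gridline on the y-axis.
(c) The integer polynomial consistent with all of this is the stated p.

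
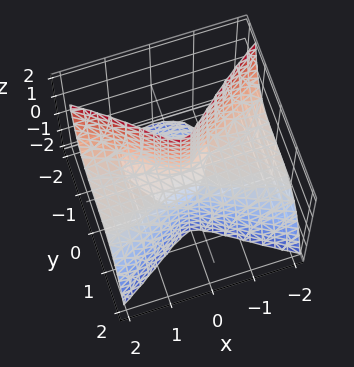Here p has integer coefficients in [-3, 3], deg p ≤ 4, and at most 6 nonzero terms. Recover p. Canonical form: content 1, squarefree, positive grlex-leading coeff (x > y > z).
First, there are 2 components.
Then, deg p = 3.
Then, reading off the gridlines: one y-axis crossing is at y = 0; the visible x-axis segment lies entirely on the surface; every point of the z-axis in the box is on the surface.
Finally, matching integer coefficients to the picture gives p.

3*x^2*z + 3*y^3 - 2*y^2*z + 2*y*z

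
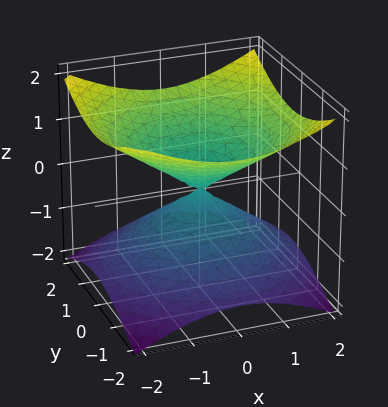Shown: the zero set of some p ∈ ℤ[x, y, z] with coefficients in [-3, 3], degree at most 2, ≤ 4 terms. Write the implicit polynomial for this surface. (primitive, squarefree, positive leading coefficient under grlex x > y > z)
(a) The degree is 2 — two nappes meeting at a single point; a quadric.
(b) Symmetry: every cross-section ⟂ z is a circle, so x, y appear only via x² + y²; it's symmetric under z → −z, forcing even powers of z.
(c) From the axis intercepts and sections: it meets the x-axis at x = 0 (among the integer gridlines); it crosses the y-axis at the gridline y = 0.
(d) Together with the visible shape, these determine p as stated.

x^2 + y^2 - 2*z^2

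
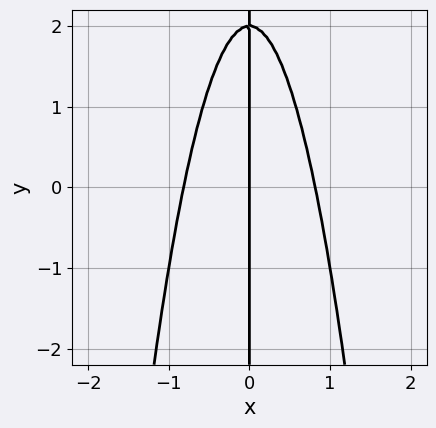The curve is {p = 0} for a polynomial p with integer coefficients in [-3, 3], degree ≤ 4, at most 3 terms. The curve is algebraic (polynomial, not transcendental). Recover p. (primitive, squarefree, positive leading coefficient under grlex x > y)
Degree: no degree-2 curve has this shape, so deg p = 3.
From the visible intercepts: one x-axis crossing is at x = 0; every point of the y-axis in the box is on the curve.
Matching integer coefficients to the picture gives p.

3*x^3 + x*y - 2*x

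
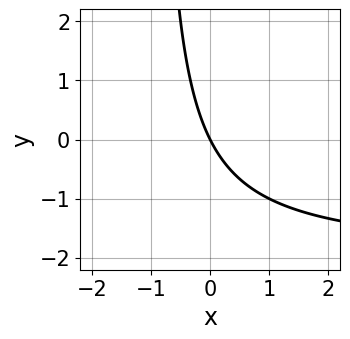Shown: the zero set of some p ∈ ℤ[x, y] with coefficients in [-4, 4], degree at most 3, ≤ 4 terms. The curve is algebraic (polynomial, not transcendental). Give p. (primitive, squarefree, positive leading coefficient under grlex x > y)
x*y + 2*x + y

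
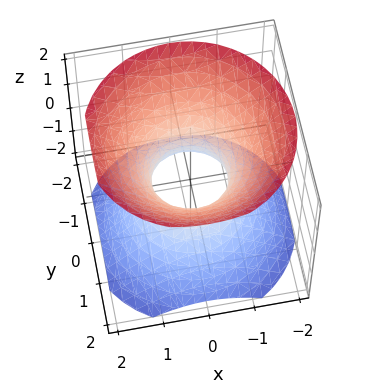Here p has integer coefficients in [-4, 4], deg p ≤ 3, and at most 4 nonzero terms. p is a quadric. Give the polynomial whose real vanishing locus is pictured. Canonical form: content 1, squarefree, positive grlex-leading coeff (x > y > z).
3*x^2 + 3*y^2 - 3*z^2 - 2

(a) deg p = 2. One connected sheet with a waist; a quadric.
(b) Symmetry: the z-axis is an axis of rotation, so x and y enter only as x² + y²; mirror symmetry z ↦ −z ⇒ only even powers of z.
(c) From the axis intercepts and sections: a circular section at z = -1 has radius between 1 and 2; the surface avoids every integer z-axis point in the box.
(d) Fitting integer coefficients to these (and the overall shape) gives p.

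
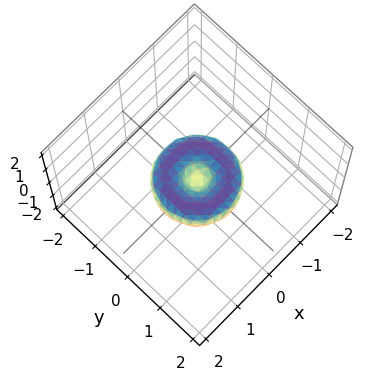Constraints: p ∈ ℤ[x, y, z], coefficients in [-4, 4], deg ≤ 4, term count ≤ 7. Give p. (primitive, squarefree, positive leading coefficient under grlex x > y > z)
Degree: no degree-3 surface has this shape, so deg p = 4.
By symmetry, every cross-section ⟂ z is a circle, so x, y appear only via x² + y².
Checking where it meets the axes: among the integer gridlines, it crosses the x-axis at x ∈ {-1, 0, 1}; one z-axis crossing is at z = 0; a circular section at z = 0 has radius exactly 1; the y-axis gridline crossings are at y ∈ {-1, 0, 1}.
Solving for integer coefficients yields p as stated.

x^4 + 2*x^2*y^2 + y^4 - x^2 - y^2 + 2*z^2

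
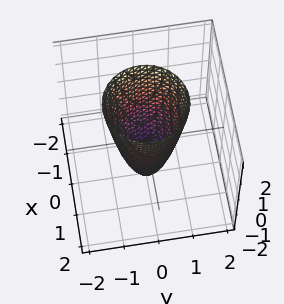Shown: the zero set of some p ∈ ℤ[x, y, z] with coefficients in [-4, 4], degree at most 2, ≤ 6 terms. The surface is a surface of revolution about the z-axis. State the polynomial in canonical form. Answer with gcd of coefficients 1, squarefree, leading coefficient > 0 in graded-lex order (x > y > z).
3*x^2 + 3*y^2 - z - 2

(a) The degree is 2 — no degree-1 surface has this shape.
(b) Symmetries: the z-axis is an axis of rotation, so x and y enter only as x² + y².
(c) From the visible intercepts: one z-axis crossing is at z = -2; a circular section at z = -1 has radius between 0 and 1.
(d) Fitting integer coefficients to these (and the overall shape) gives p.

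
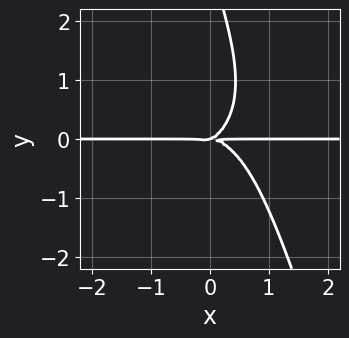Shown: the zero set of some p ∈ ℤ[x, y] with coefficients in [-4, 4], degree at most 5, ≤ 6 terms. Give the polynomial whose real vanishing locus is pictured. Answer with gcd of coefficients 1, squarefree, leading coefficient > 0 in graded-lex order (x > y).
deg p = 4. A generic line meets the curve in up to 4 points.
Checking where it meets the axes: it meets the y-axis at y = 0 (among the integer gridlines); every point of the x-axis in the box is on the curve.
These observations pin down the coefficients.

3*x^3*y + 3*x*y^3 + y^4 + x*y^2 - 3*y^3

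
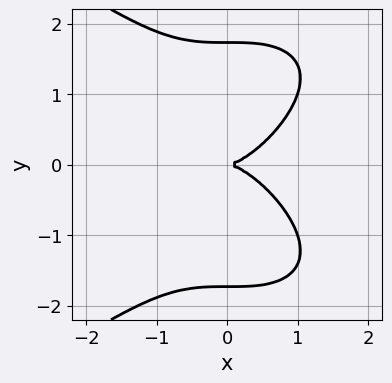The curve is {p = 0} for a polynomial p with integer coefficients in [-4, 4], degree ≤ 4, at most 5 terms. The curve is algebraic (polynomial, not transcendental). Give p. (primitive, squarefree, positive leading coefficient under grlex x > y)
y^4 + 2*x^3 - 3*y^2

The degree is 4 — no degree-3 curve has this shape.
Symmetries: the y ↦ −y reflection is a symmetry, so y appears only in even powers.
From the axis intercepts and sections: it crosses the y-axis at the gridline y = 0; it meets the x-axis at x = 0 (among the integer gridlines).
These observations pin down the coefficients.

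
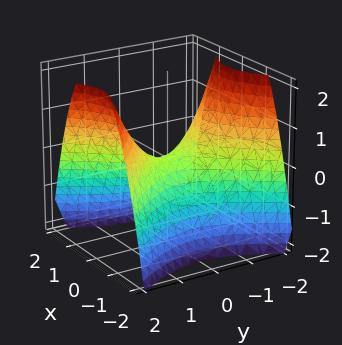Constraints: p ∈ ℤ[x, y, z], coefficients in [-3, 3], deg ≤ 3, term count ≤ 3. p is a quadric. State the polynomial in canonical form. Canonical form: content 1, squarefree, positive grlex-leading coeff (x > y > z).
1. The degree is 2 — a hyperbolic paraboloid; a quadric.
2. Symmetries: it's symmetric under y → −y, forcing even powers of y; mirror symmetry x ↦ −x ⇒ only even powers of x.
3. Observable constraints: it crosses the y-axis at the gridline y = 0; it crosses the z-axis at the gridline z = 0.
4. Putting this together gives p.

3*x^2 - 2*y^2 + 3*z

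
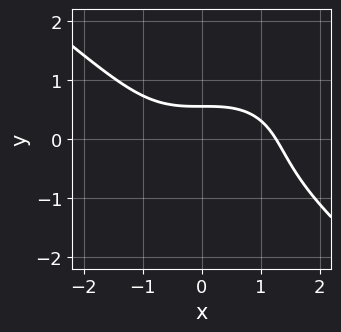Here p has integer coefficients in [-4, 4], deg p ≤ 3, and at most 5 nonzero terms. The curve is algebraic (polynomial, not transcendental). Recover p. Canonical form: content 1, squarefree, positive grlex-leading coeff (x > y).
1. Degree: no degree-2 curve has this shape, so deg p = 3.
2. Putting this together gives p.

x^3 + 2*y^3 + 3*y - 2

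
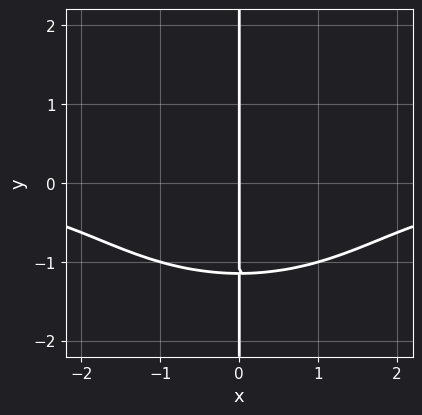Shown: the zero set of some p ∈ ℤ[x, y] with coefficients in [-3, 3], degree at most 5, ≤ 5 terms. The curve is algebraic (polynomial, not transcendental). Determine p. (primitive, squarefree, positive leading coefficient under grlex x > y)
x^3*y + 2*x*y^3 + 3*x

The degree is 4 — the shape is more complex than any degree-3 curve.
Reading off the gridlines: it crosses the x-axis at the gridline x = 0; every point of the y-axis in the box is on the curve.
Matching integer coefficients to the picture gives p.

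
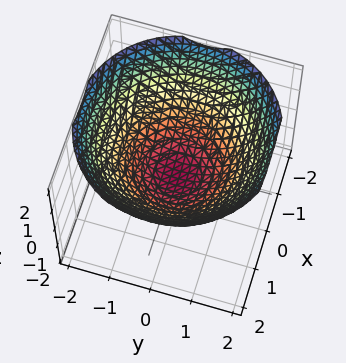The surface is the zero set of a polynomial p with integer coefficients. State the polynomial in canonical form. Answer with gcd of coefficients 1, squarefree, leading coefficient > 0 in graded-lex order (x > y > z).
x^2 + y^2 - 2*z - 1

Degree: no degree-1 surface has this shape, so deg p = 2.
Symmetries: rotational symmetry about the z-axis ⇒ p depends on x, y only through x² + y².
From the axis intercepts and sections: among the integer gridlines, it crosses the y-axis at y ∈ {-1, 1}; the x-axis gridline crossings are at x ∈ {-1, 1}; a circular section at z = 0 has radius exactly 1.
The integer polynomial consistent with all of this is the stated p.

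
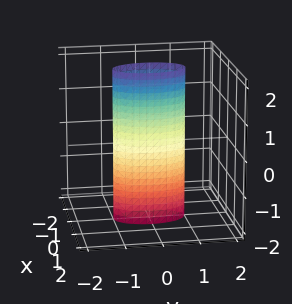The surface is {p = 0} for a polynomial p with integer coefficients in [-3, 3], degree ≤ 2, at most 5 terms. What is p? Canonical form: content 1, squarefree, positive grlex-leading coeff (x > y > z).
3*x^2 + y^2 - 1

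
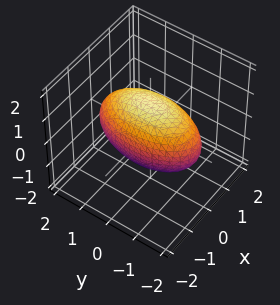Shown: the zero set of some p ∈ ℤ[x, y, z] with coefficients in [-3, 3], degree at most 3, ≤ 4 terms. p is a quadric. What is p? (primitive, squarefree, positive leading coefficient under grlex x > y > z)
3*x^2 + y^2 + 2*z^2 - 3

First, deg p = 2. A closed, bounded, convex surface; a quadric.
Next, symmetries: mirror symmetry y ↦ −y ⇒ only even powers of y; mirror symmetry x ↦ −x ⇒ only even powers of x; it's symmetric under z → −z, forcing even powers of z.
Then, observable constraints: the x-axis gridline crossings are at x ∈ {-1, 1}.
Finally, fitting integer coefficients to these (and the overall shape) gives p.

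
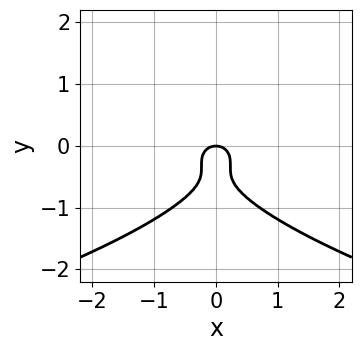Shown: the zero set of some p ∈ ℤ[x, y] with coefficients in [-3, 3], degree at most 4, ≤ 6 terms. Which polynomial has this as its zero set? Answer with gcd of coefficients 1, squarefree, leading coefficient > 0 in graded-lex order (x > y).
3*y^3 + 2*x^2 + 3*y^2 + y

(a) Degree: the shape is more complex than any degree-2 curve, so deg p = 3.
(b) Symmetries: the x ↦ −x reflection is a symmetry, so x appears only in even powers.
(c) Checking where it meets the axes: it crosses the y-axis at the gridline y = 0; it meets the x-axis at x = 0 (among the integer gridlines).
(d) The integer polynomial consistent with all of this is the stated p.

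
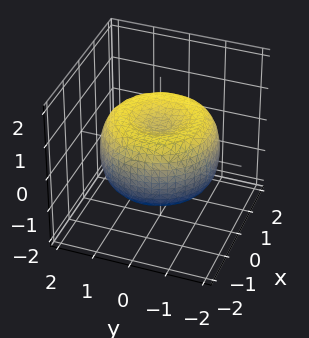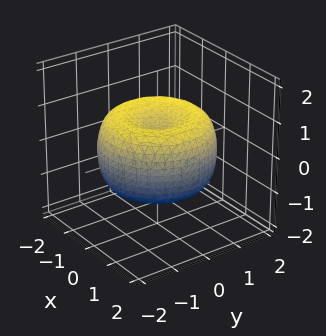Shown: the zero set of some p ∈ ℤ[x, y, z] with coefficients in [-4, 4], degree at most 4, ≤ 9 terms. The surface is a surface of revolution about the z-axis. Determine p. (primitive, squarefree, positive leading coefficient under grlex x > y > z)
(a) Degree: the shape is more complex than any degree-3 surface, so deg p = 4.
(b) By symmetry, the z-axis is an axis of rotation, so x and y enter only as x² + y².
(c) Observable constraints: a circular section at z = 0 has radius between 1 and 2.
(d) Together with the visible shape, these determine p as stated.

x^4 + 2*x^2*y^2 + y^4 - 2*x^2 - 2*y^2 + 2*z^2 - 1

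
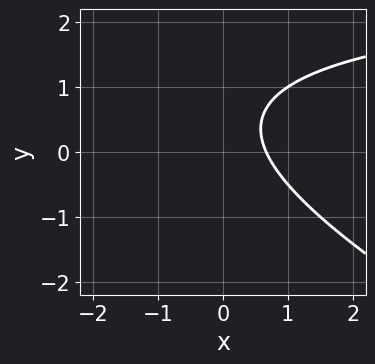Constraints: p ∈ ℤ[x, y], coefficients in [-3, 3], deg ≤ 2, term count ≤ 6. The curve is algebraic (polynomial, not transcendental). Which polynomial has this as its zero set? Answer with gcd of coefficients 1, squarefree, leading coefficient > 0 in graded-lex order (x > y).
x*y + 2*y^2 - 3*x - 2*y + 2

1. deg p = 2. The shape is more complex than any degree-1 curve.
2. Observable constraints: it misses every integer gridline on the y-axis.
3. The integer polynomial consistent with all of this is the stated p.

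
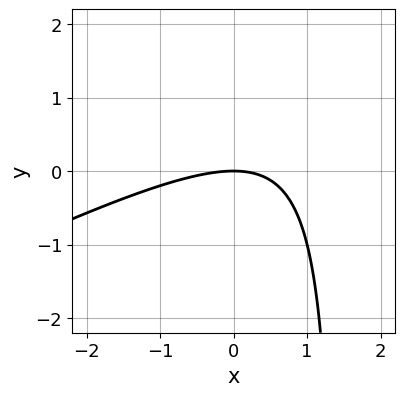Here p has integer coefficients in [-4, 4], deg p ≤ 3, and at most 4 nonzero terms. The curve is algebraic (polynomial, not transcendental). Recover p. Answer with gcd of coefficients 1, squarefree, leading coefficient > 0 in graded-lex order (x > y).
(a) deg p = 2.
(b) Reading off the gridlines: it meets the y-axis at y = 0 (among the integer gridlines); it crosses the x-axis at the gridline x = 0.
(c) Matching integer coefficients to the picture gives p.

x^2 - 2*x*y + 3*y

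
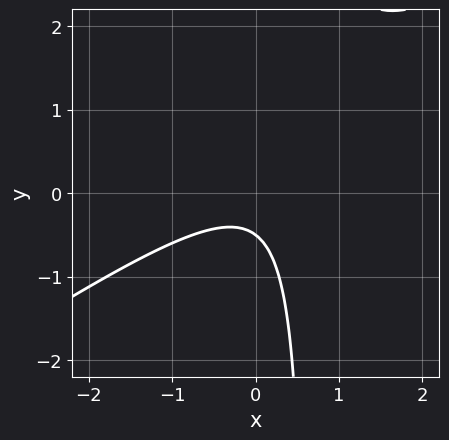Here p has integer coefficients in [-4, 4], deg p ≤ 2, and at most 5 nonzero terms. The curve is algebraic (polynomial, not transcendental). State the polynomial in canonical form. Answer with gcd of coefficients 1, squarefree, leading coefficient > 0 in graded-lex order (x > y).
2*x^2 - 3*x*y + 2*y + 1

1. deg p = 2.
2. Against the integer gridlines: no x-intercept at any integer in the box.
3. The integer polynomial consistent with all of this is the stated p.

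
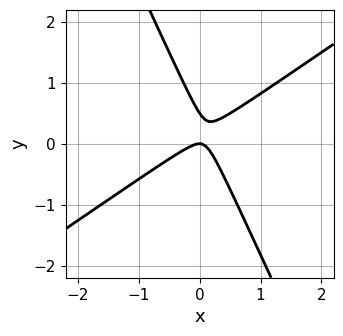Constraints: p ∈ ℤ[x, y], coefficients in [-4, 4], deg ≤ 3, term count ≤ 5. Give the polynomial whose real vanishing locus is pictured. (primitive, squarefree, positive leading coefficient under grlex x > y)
3*x^2 - 3*x*y - 2*y^2 + y

The degree is 2 — a generic line meets the curve in up to 2 points.
Reading off the gridlines: it crosses the y-axis at the gridline y = 0; it crosses the x-axis at the gridline x = 0.
Matching integer coefficients to the picture gives p.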